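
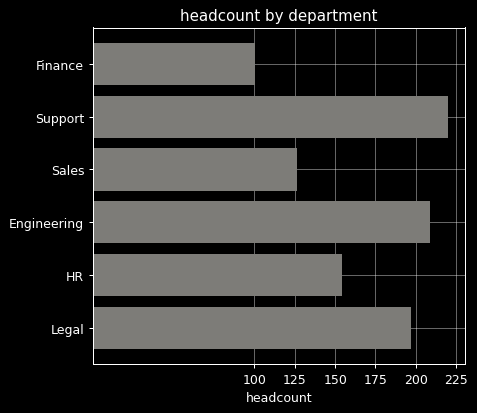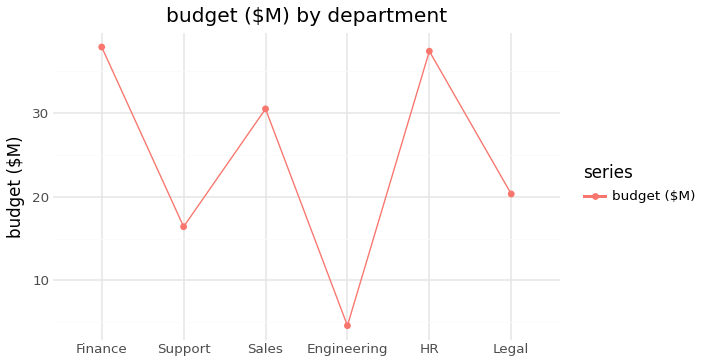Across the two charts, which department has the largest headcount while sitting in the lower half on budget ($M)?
Chart 2 median budget ($M) ≈ 25; below-median departments: Support, Engineering, Legal. Among those, Support has the highest headcount (≈ 225).

Support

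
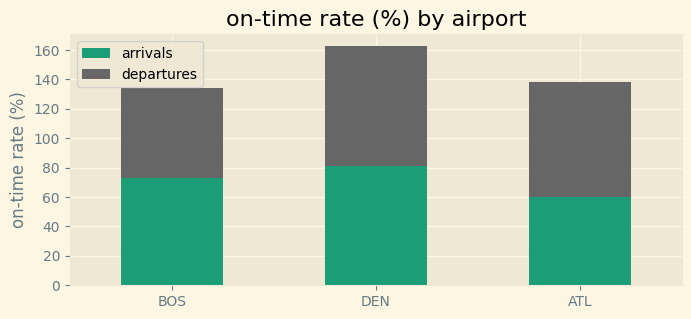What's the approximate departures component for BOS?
≈ 60

departures top ≈ 140, bottom ≈ 80; segment ≈ 60.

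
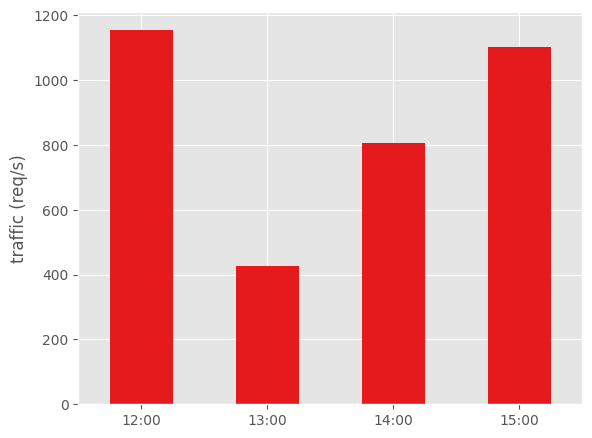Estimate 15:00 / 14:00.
≈ 1.38×

15:00 ≈ 1100, 14:00 ≈ 800; 1100/800 ≈ 1.38.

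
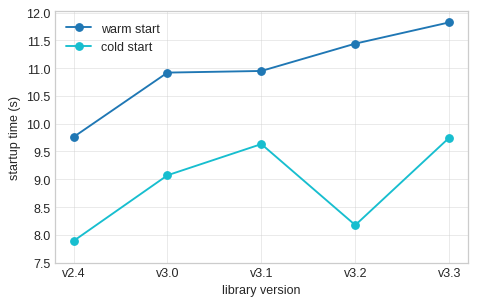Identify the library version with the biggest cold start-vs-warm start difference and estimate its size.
v3.2, ≈ 3.5 s

v3.2: cold start ≈ 8.0, warm start ≈ 11.5 → gap ≈ 3.5. Next-largest (v3.3) is only ≈ 2.5.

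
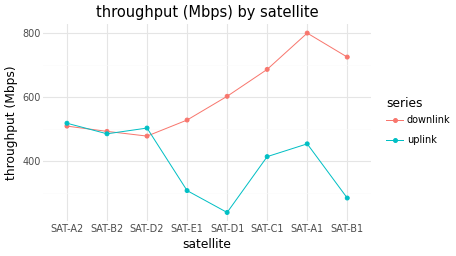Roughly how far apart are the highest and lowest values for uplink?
≈ 250

Max SAT-A2 ≈ 500, min SAT-D1 ≈ 250; range ≈ 250.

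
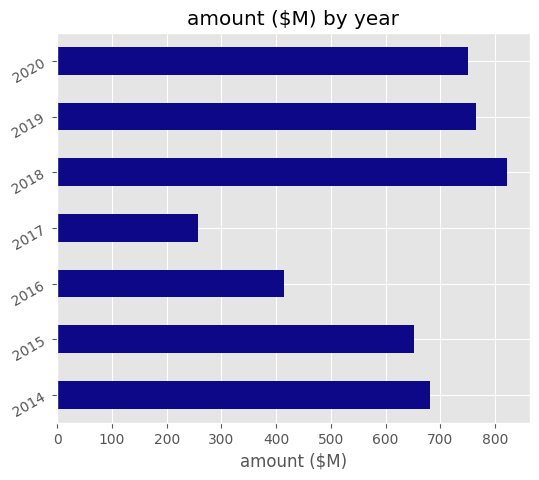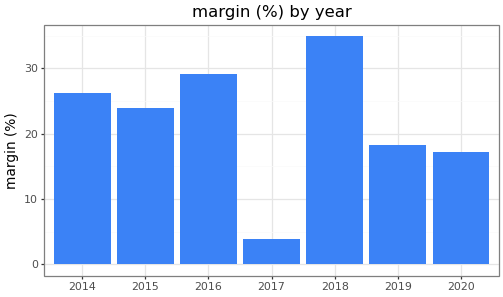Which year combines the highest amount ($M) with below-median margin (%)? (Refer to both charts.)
Chart 2 median margin (%) ≈ 25; below-median years: 2017, 2019, 2020. Among those, 2019 has the highest amount ($M) (≈ 800).

2019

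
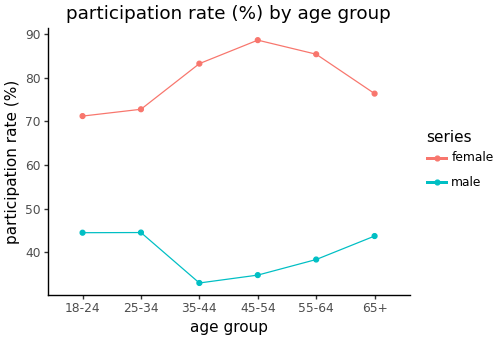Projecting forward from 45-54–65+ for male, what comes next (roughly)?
≈ 50

Last three: 35, 40, 45 → slope ≈ 5/step → next ≈ 50.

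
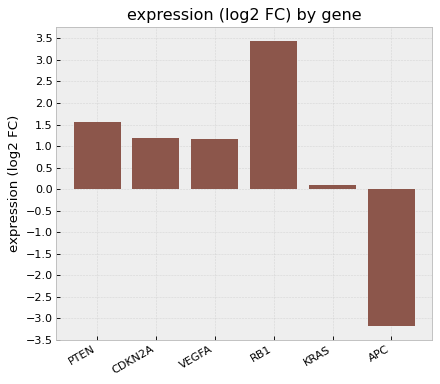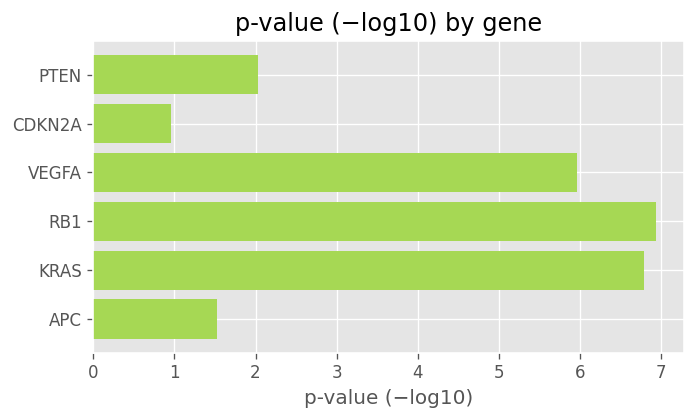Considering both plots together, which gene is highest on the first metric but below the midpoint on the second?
PTEN

Chart 2 median p-value (−log10) ≈ 4; below-median genes: PTEN, CDKN2A, APC. Among those, PTEN has the highest expression (log2 FC) (≈ 1.5).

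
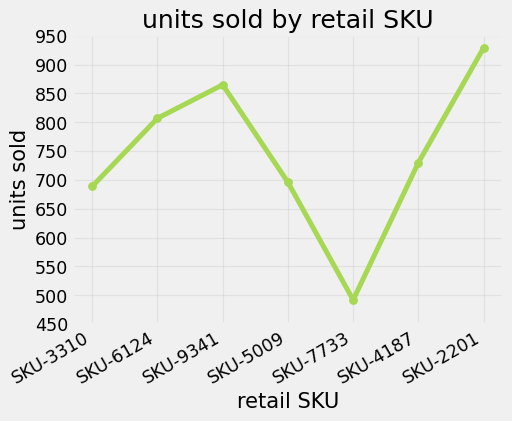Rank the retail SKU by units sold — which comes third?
Top 4: SKU-2201 ≈ 950, SKU-9341 ≈ 850, SKU-6124 ≈ 800, SKU-4187 ≈ 750.

SKU-6124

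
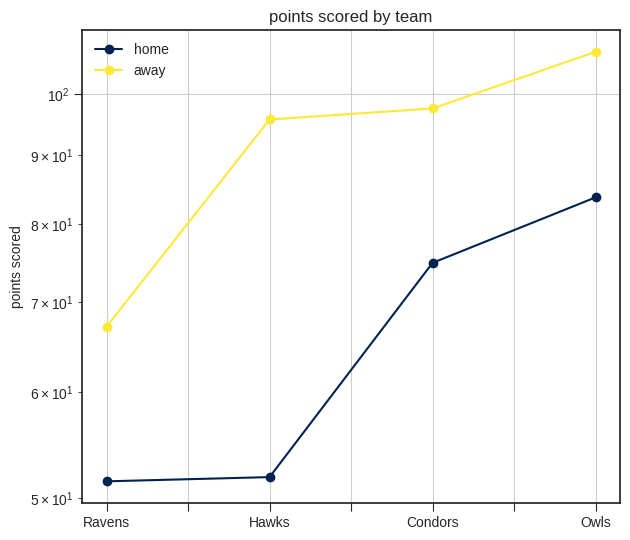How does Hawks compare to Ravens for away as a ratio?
≈ 1.46×

Hawks ≈ 95, Ravens ≈ 65; 95/65 ≈ 1.46.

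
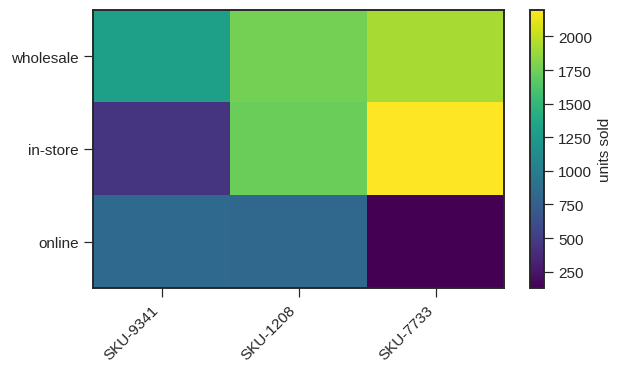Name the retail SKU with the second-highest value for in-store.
SKU-1208

Top 3 for in-store: SKU-7733 ≈ 2200, SKU-1208 ≈ 1800, SKU-9341 ≈ 400.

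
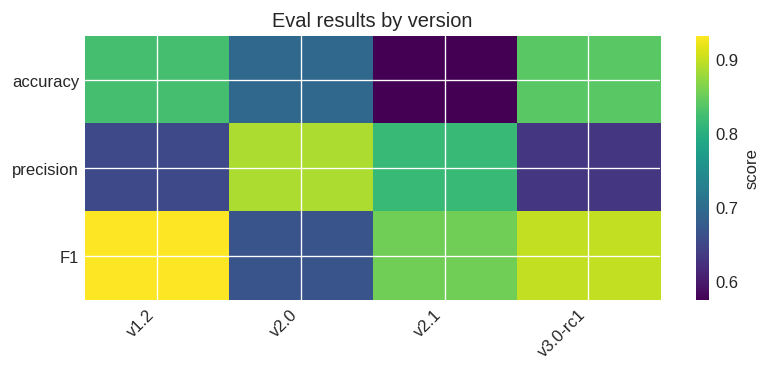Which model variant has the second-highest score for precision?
v2.1

Top 3 for precision: v2.0 ≈ 0.90, v2.1 ≈ 0.80, v1.2 ≈ 0.65.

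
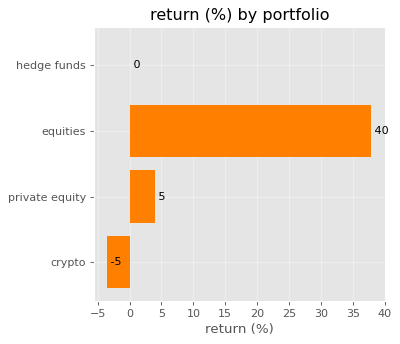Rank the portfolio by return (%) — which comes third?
hedge funds

Top 4: equities ≈ 40, private equity ≈ 5, hedge funds ≈ 0, crypto ≈ -5.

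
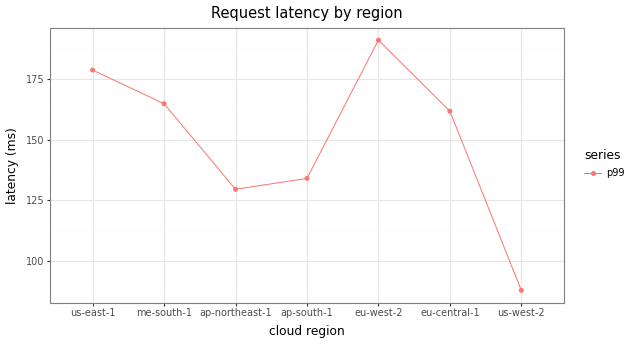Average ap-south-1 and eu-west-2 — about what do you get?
≈ 160

(130 + 190) / 2 ≈ 160.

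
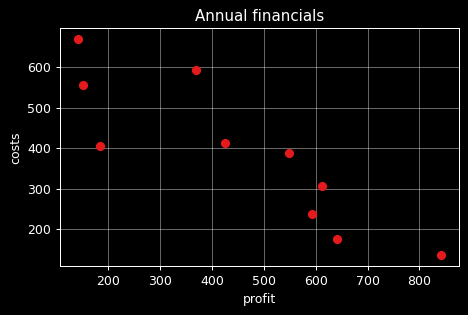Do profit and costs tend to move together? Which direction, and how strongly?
negative, strong

Points are negatively correlated; strong (|r| ≈ 0.9).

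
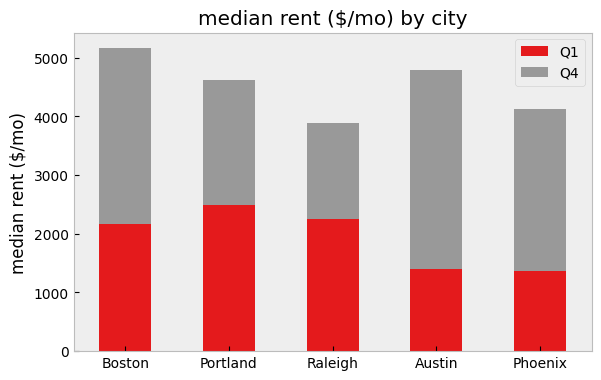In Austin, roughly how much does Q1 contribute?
≈ 1500

Q1 top ≈ 1500, bottom ≈ 0; segment ≈ 1500.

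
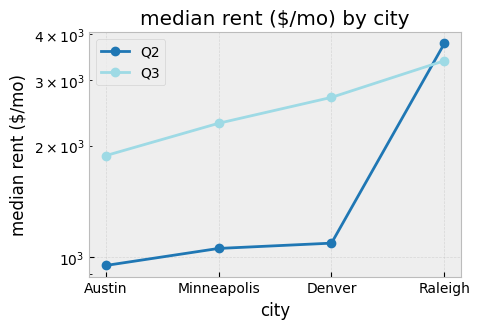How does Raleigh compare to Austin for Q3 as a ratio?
Raleigh ≈ 3500, Austin ≈ 2000; 3500/2000 ≈ 1.75.

≈ 1.75×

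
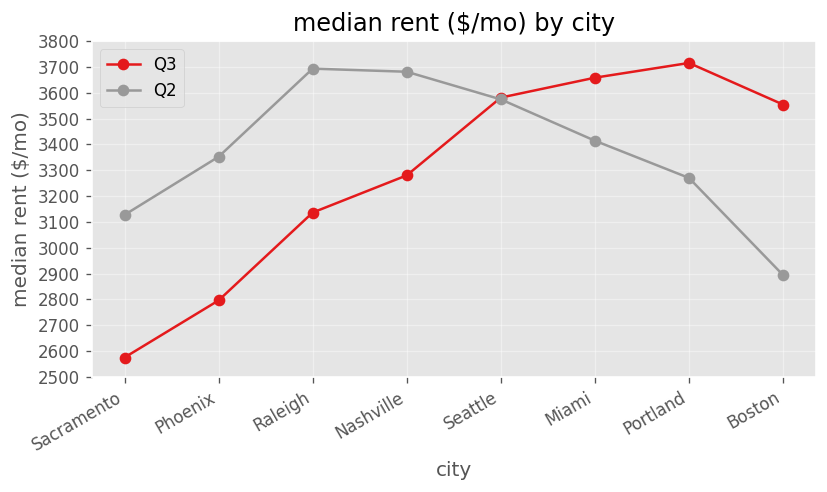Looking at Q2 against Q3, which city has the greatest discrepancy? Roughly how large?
Boston, ≈ 700 $/mo

Boston: Q2 ≈ 2900, Q3 ≈ 3600 → gap ≈ 700. Next-largest (Raleigh) is only ≈ 600.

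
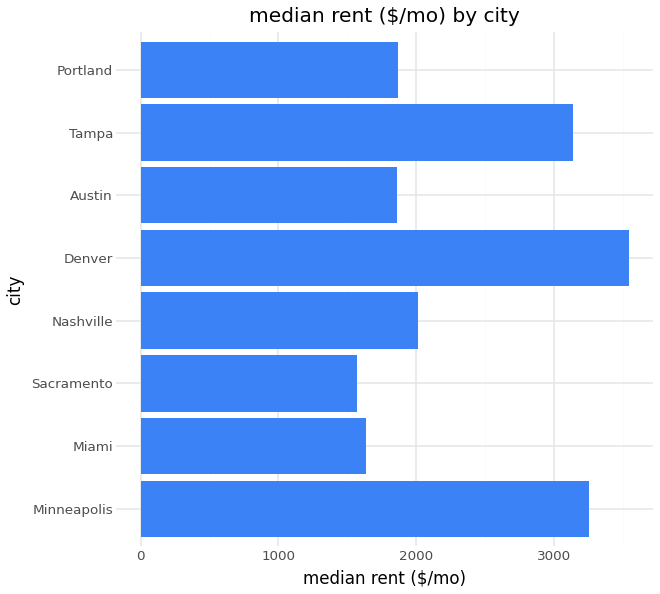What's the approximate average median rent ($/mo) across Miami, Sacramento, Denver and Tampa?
≈ 2375

(1500 + 1500 + 3500 + 3000) / 4 ≈ 2375.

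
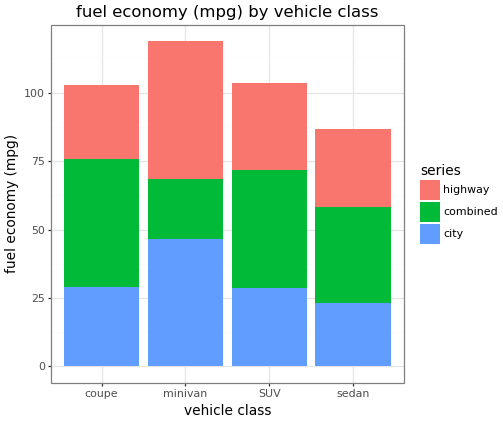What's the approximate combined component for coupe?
≈ 50

combined top ≈ 80, bottom ≈ 30; segment ≈ 50.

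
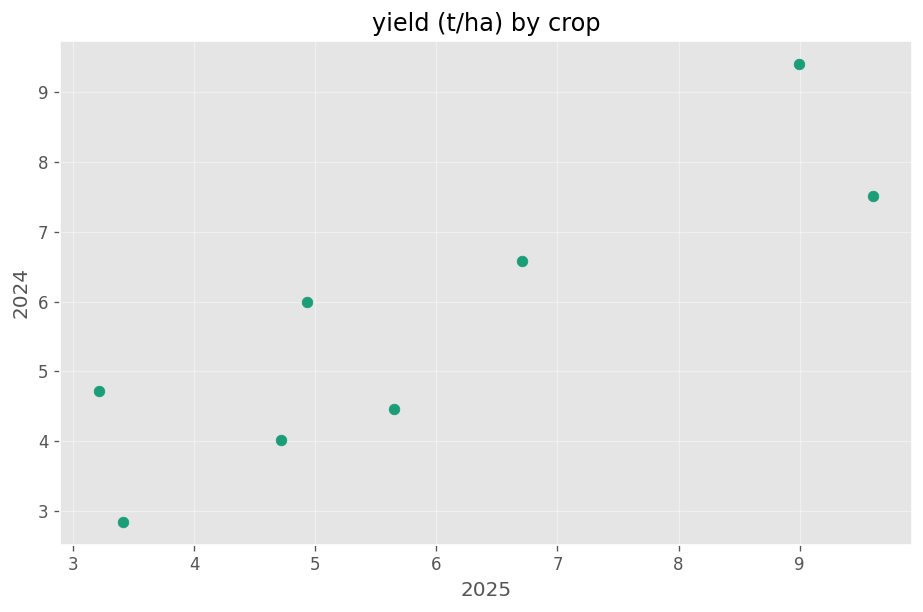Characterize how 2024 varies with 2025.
Points are positively correlated; strong (|r| ≈ 0.9).

positive, strong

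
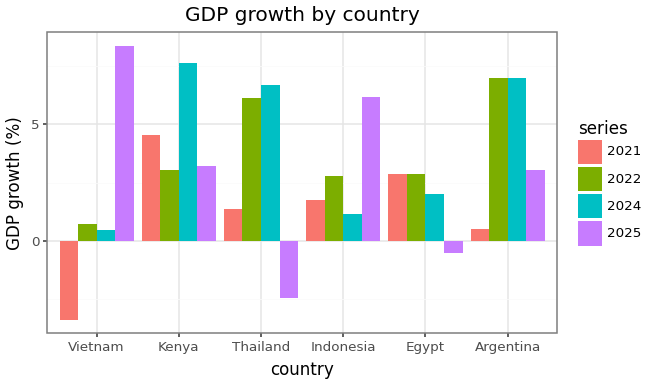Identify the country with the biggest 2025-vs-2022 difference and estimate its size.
Thailand, ≈ 8 %

Thailand: 2025 ≈ -2, 2022 ≈ 6 → gap ≈ 8. Next-largest (Vietnam) is only ≈ 7.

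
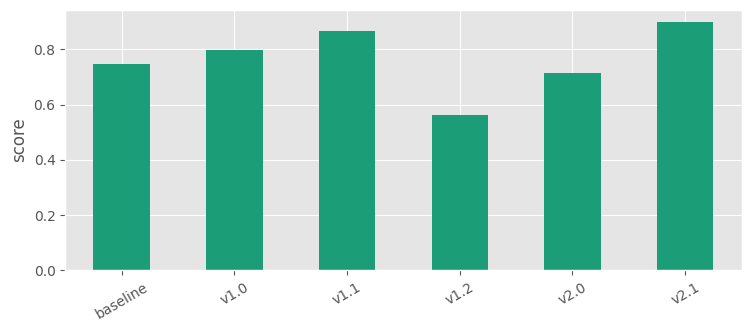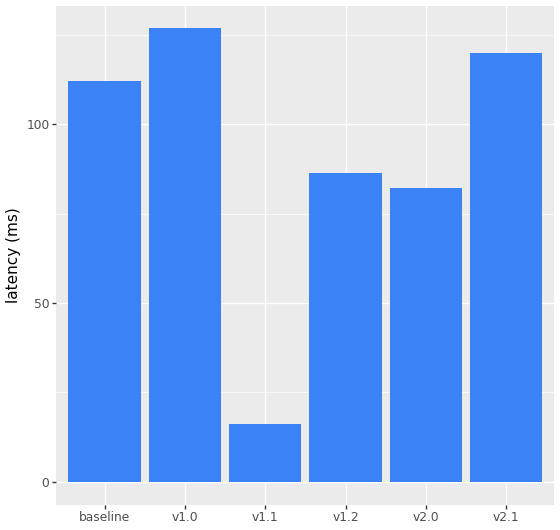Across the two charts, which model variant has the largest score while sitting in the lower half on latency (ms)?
v1.1

Chart 2 median latency (ms) ≈ 100; below-median model variants: v1.1, v1.2, v2.0. Among those, v1.1 has the highest score (≈ 0.9).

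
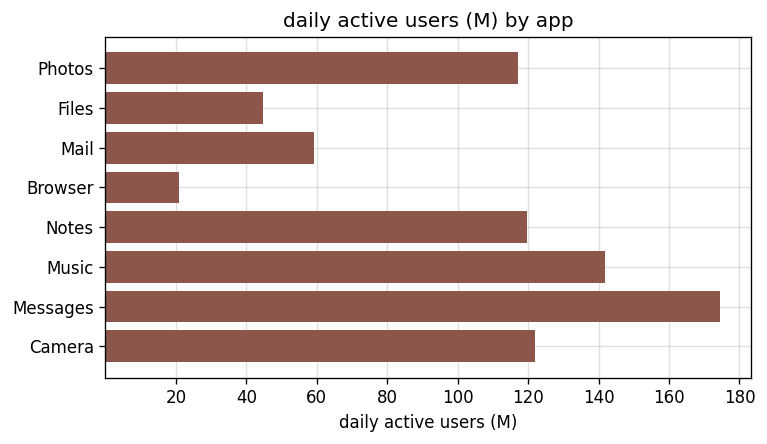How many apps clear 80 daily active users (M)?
5

Above 80: Photos, Notes, Music, Messages, Camera.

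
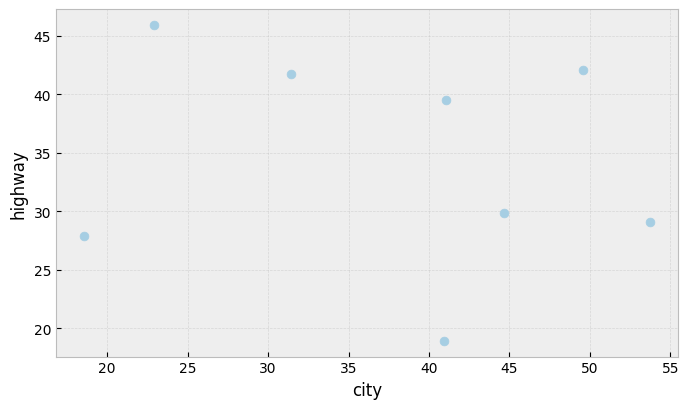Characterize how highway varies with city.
Points are roughly uncorrelated; weak (|r| ≈ 0.2).

no clear correlation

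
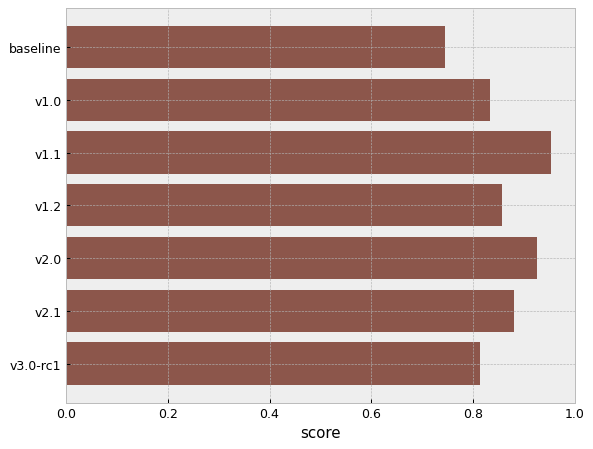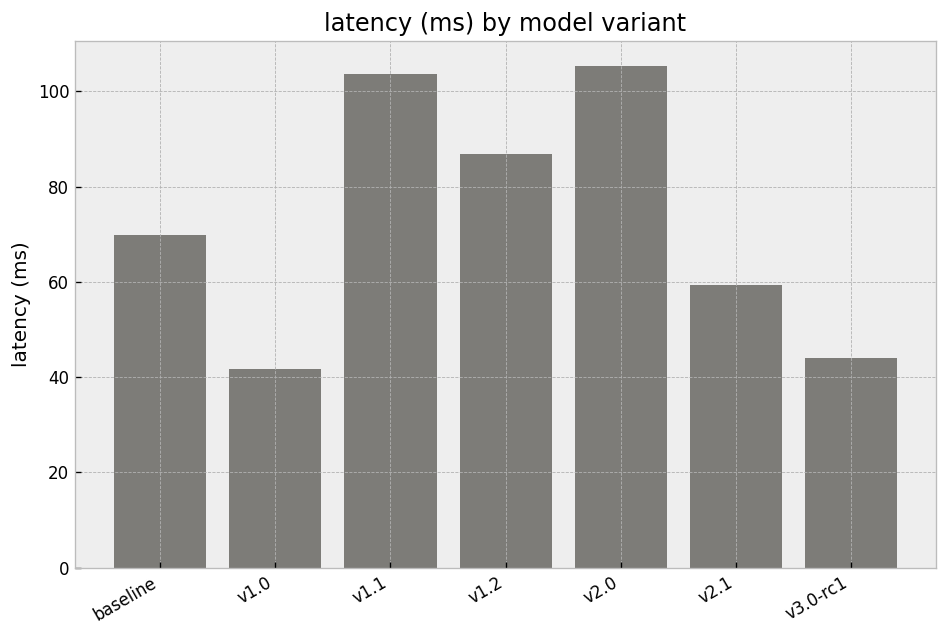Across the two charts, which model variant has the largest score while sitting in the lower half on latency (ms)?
Chart 2 median latency (ms) ≈ 70; below-median model variants: v1.0, v2.1, v3.0-rc1. Among those, v2.1 has the highest score (≈ 0.9).

v2.1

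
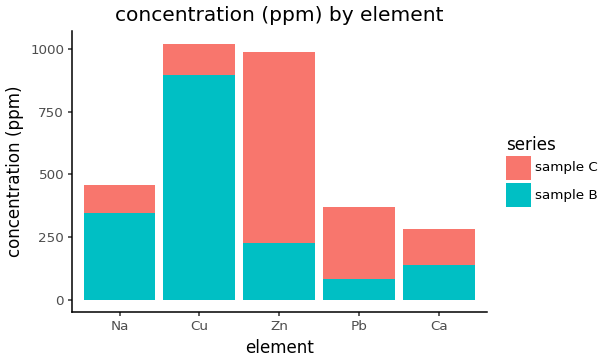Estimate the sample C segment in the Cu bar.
≈ 100

sample C top ≈ 1000, bottom ≈ 900; segment ≈ 100.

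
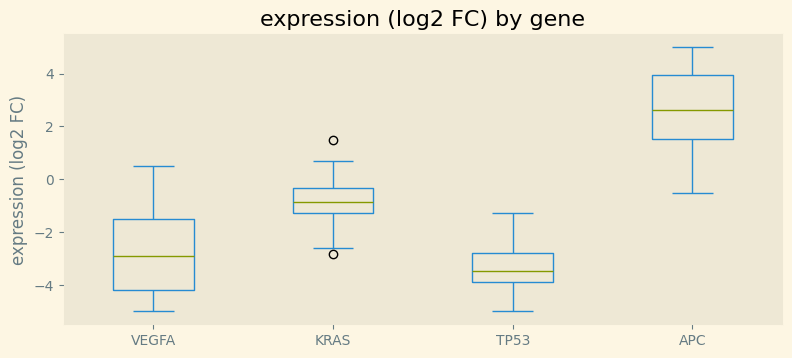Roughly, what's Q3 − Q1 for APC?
≈ 2

Q3 ≈ 4, Q1 ≈ 2; IQR ≈ 2.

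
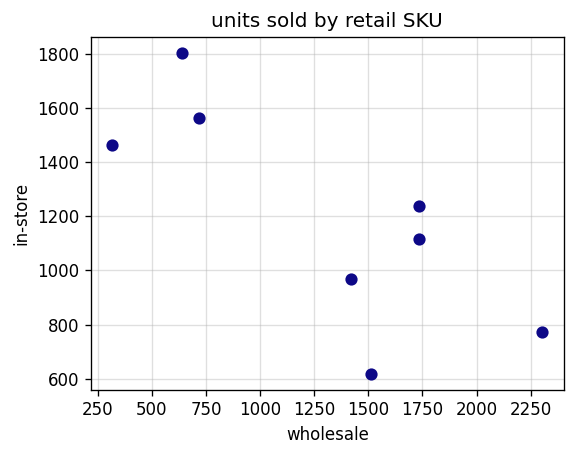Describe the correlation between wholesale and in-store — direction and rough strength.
negative, strong

Points are negatively correlated; strong (|r| ≈ 0.8).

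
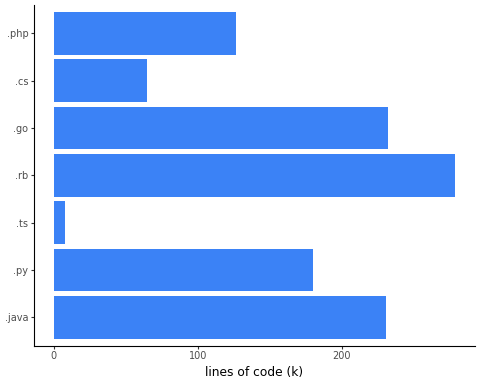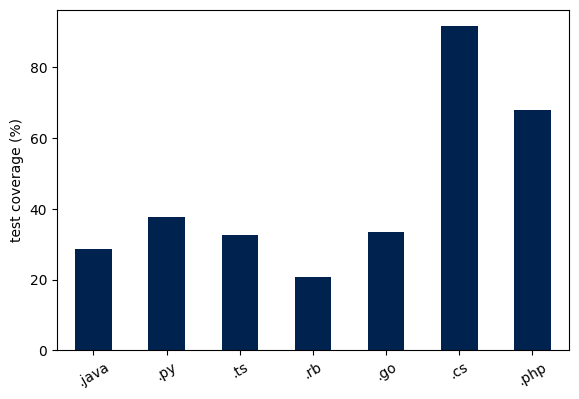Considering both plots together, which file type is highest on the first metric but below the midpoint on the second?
.rb

Chart 2 median test coverage (%) ≈ 30; below-median file types: .java, .ts, .rb. Among those, .rb has the highest lines of code (k) (≈ 300).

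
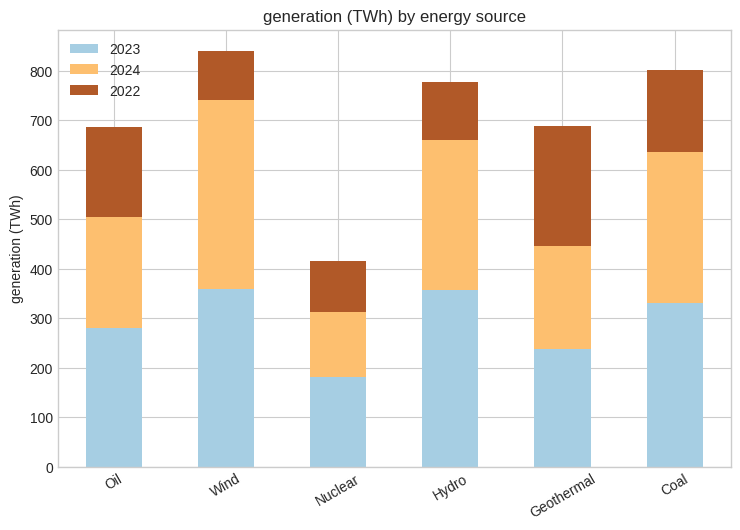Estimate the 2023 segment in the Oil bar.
2023 top ≈ 300, bottom ≈ 0; segment ≈ 300.

≈ 300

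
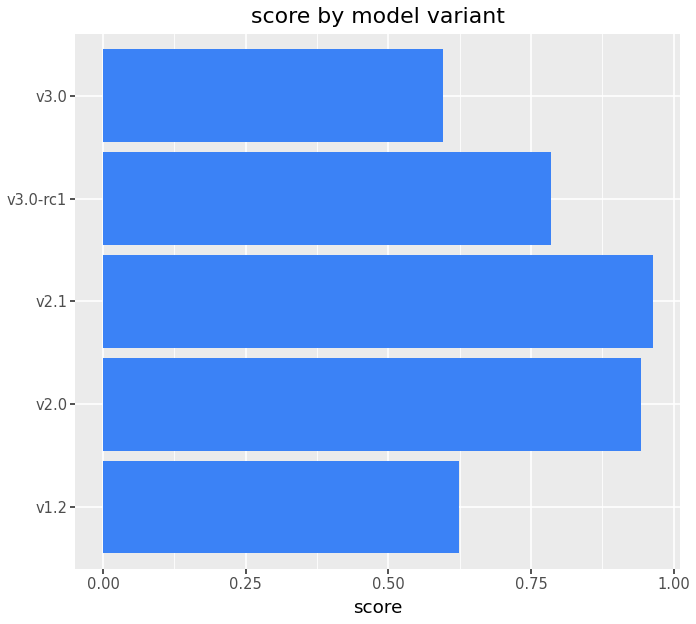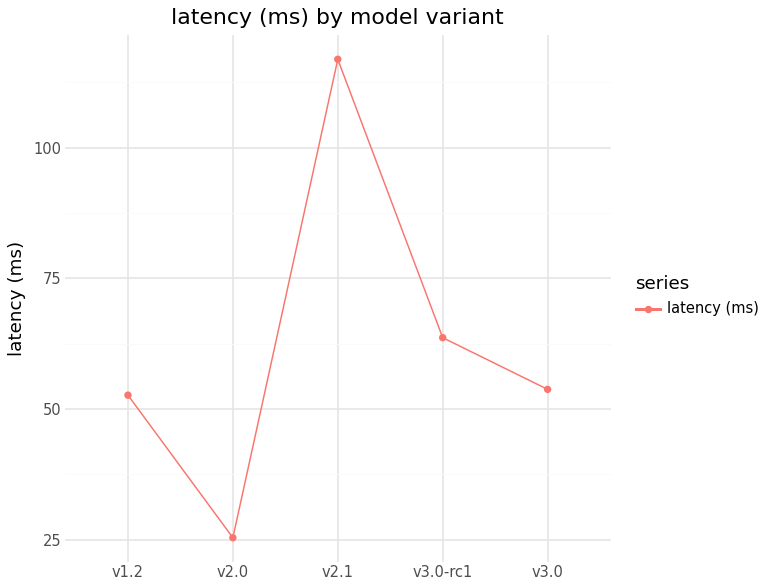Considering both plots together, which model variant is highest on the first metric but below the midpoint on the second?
Chart 2 median latency (ms) ≈ 60; below-median model variants: v1.2, v2.0. Among those, v2.0 has the highest score (≈ 0.9).

v2.0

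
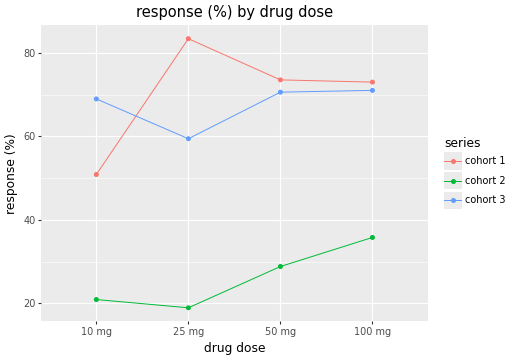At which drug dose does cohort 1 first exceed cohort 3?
25 mg

10 mg: cohort 1 ≈ 50 vs cohort 3 ≈ 70 (not yet); 25 mg: cohort 1 ≈ 80 vs cohort 3 ≈ 60 (first crossover).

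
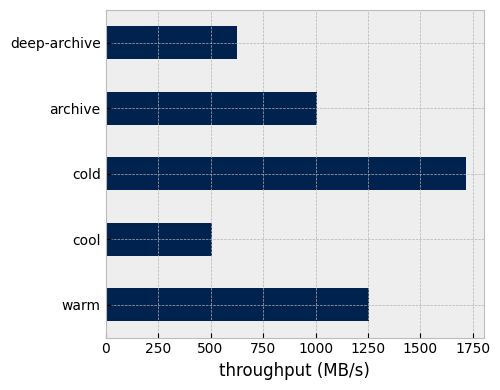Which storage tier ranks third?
Top 4: cold ≈ 1800, warm ≈ 1200, archive ≈ 1000, deep-archive ≈ 600.

archive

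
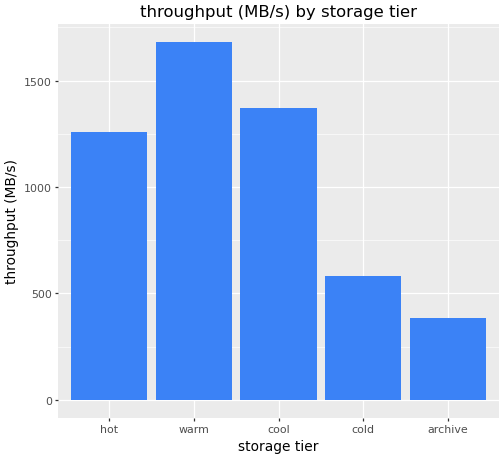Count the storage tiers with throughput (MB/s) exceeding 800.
Above 800: hot, warm, cool.

3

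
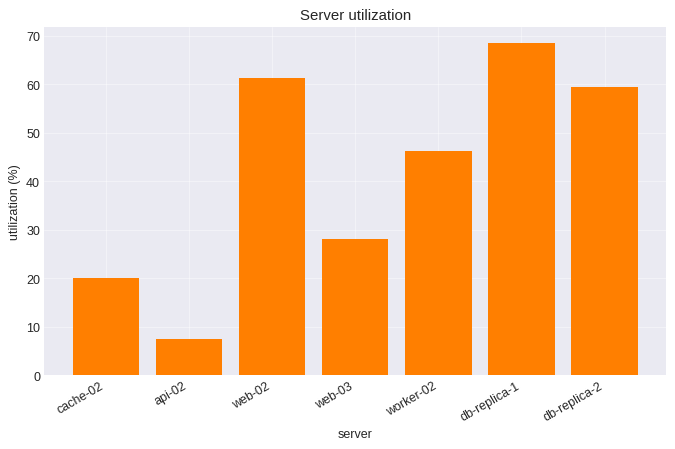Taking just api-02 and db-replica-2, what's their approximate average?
≈ 35

(10 + 60) / 2 ≈ 35.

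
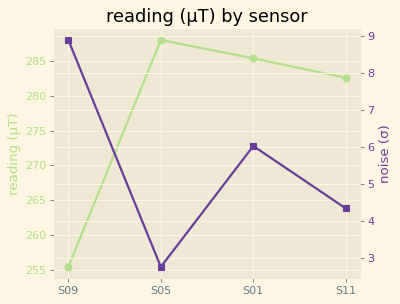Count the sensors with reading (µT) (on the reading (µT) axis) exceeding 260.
Above 260: S05, S01, S11.

3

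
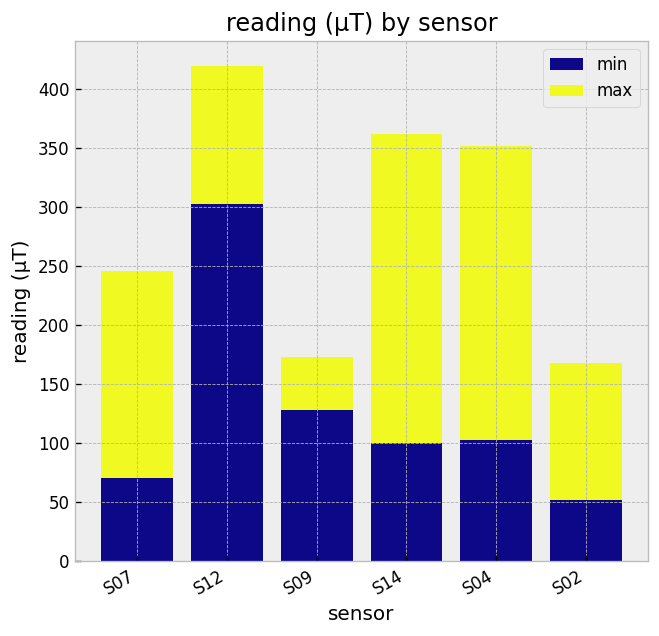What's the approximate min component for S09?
min top ≈ 150, bottom ≈ 0; segment ≈ 150.

≈ 150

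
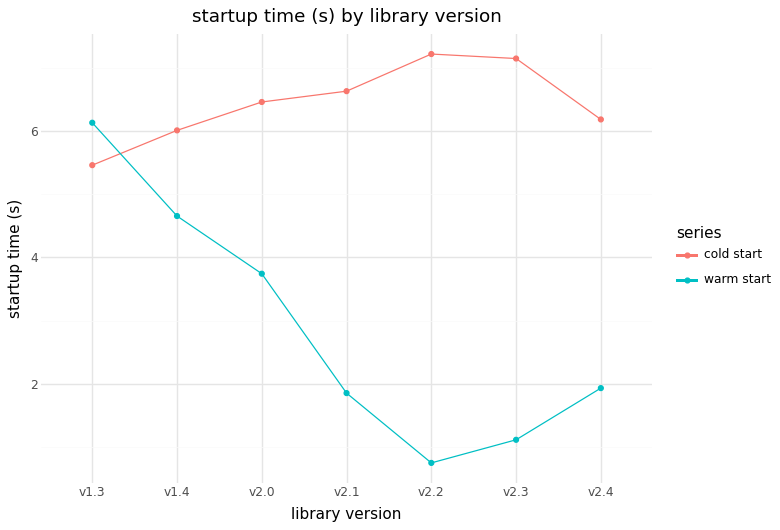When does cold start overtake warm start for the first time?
v1.4

v1.3: cold start ≈ 5 vs warm start ≈ 6 (not yet); v1.4: cold start ≈ 6 vs warm start ≈ 5 (first crossover).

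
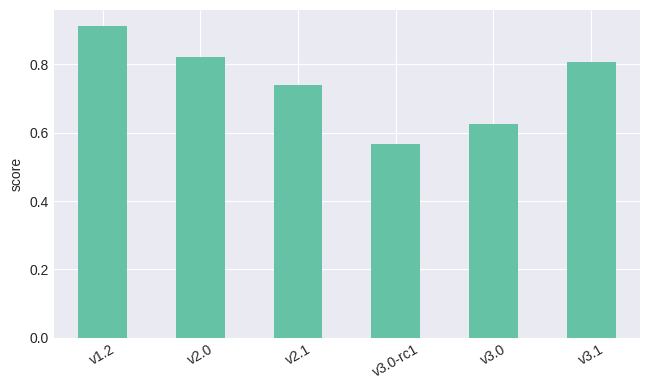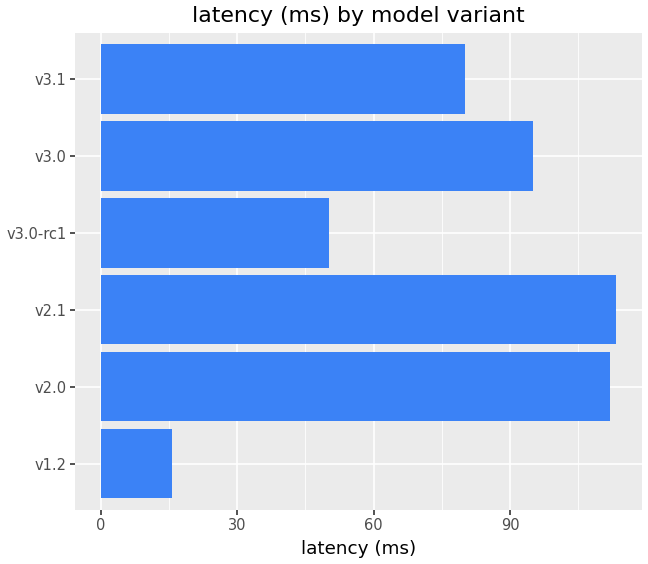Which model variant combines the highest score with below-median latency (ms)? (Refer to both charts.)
Chart 2 median latency (ms) ≈ 80; below-median model variants: v1.2, v3.0-rc1, v3.1. Among those, v1.2 has the highest score (≈ 0.9).

v1.2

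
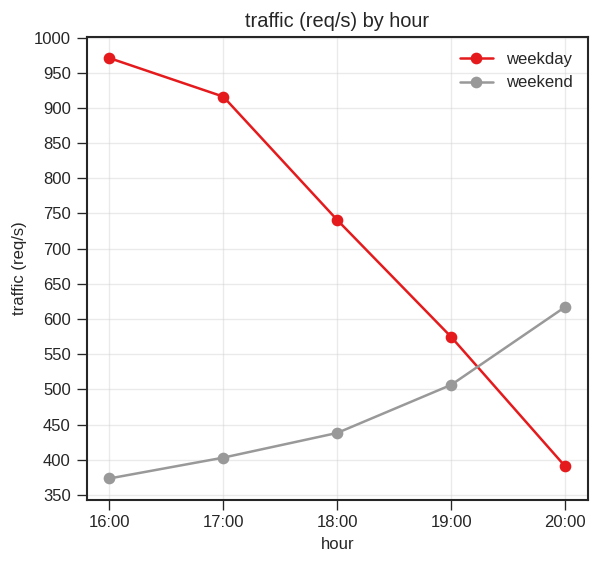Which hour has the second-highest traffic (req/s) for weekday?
Top 3 for weekday: 16:00 ≈ 950, 17:00 ≈ 900, 18:00 ≈ 750.

17:00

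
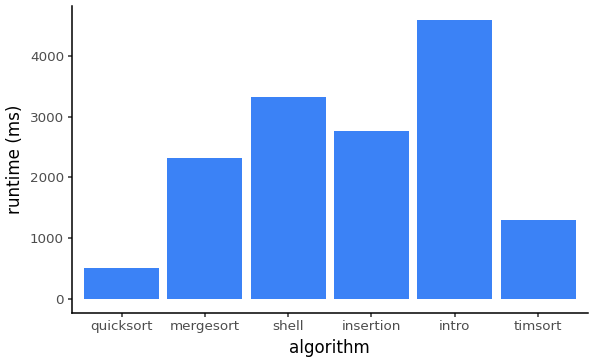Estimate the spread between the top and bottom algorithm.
≈ 4000

Max intro ≈ 4500, min quicksort ≈ 500; range ≈ 4000.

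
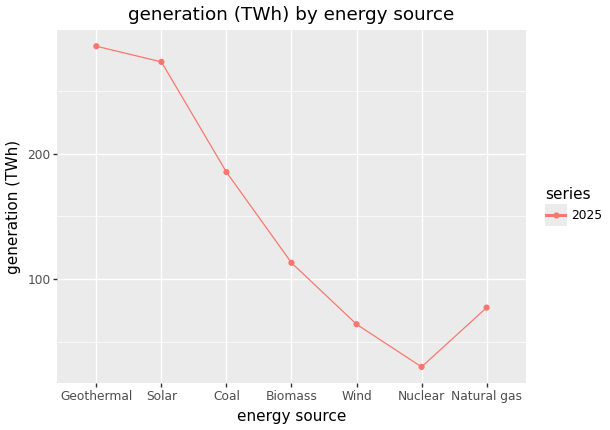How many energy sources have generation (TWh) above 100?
Above 100: Geothermal, Solar, Coal, Biomass.

4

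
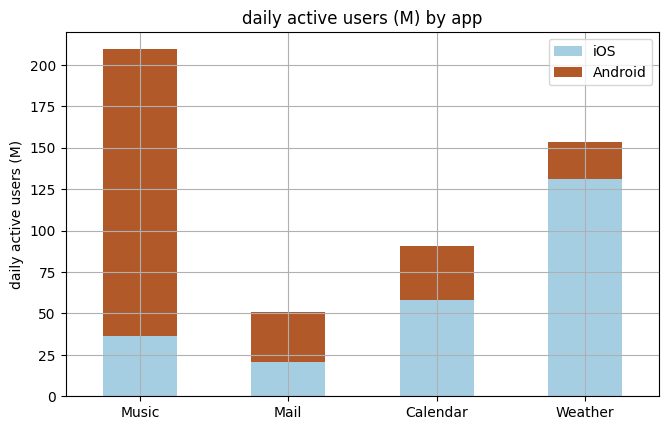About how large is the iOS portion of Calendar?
iOS top ≈ 60, bottom ≈ 0; segment ≈ 60.

≈ 60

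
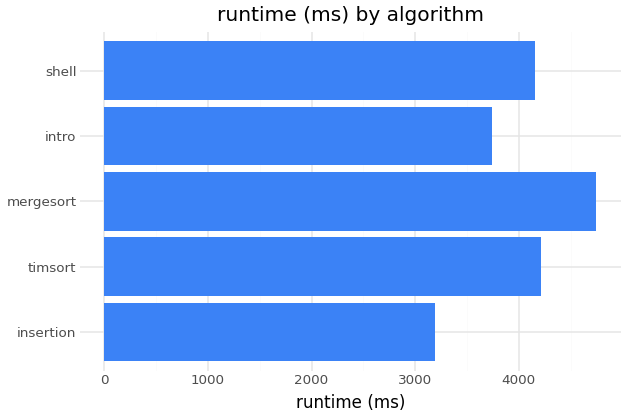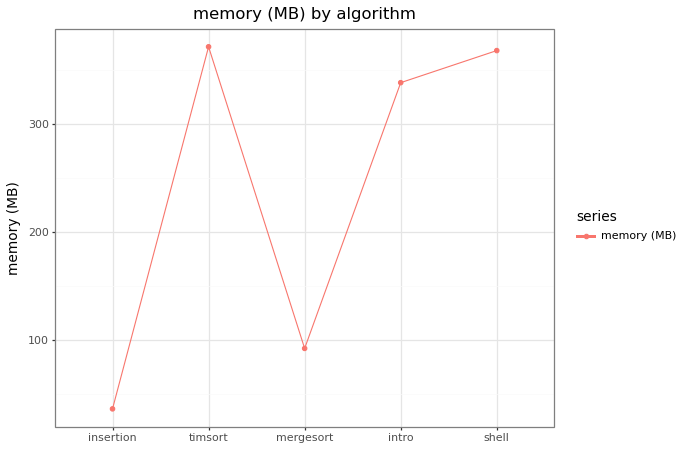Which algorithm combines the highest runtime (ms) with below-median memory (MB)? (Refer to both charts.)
mergesort

Chart 2 median memory (MB) ≈ 350; below-median algorithms: insertion, mergesort. Among those, mergesort has the highest runtime (ms) (≈ 4500).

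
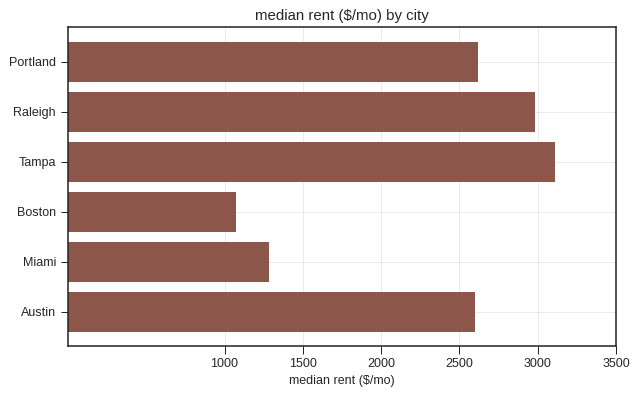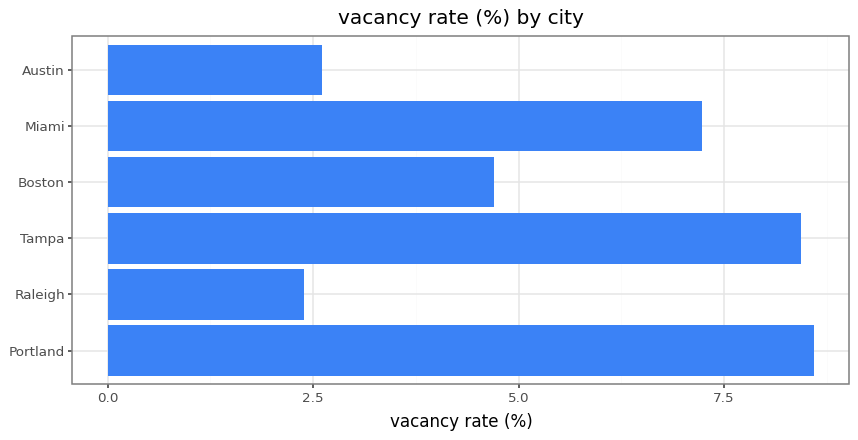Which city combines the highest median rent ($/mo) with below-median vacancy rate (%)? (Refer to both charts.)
Raleigh

Chart 2 median vacancy rate (%) ≈ 6; below-median cities: Raleigh, Boston, Austin. Among those, Raleigh has the highest median rent ($/mo) (≈ 3000).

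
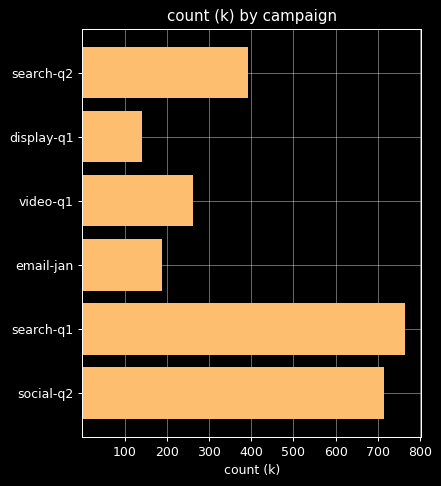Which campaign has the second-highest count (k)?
social-q2

Top 3: search-q1 ≈ 800, social-q2 ≈ 700, search-q2 ≈ 400.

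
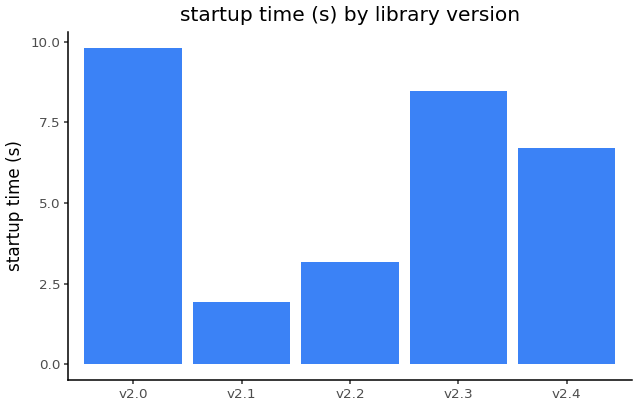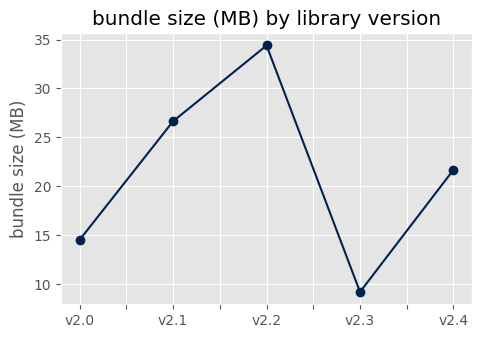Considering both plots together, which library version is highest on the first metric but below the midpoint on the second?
v2.0

Chart 2 median bundle size (MB) ≈ 20; below-median library versions: v2.0, v2.3. Among those, v2.0 has the highest startup time (s) (≈ 10).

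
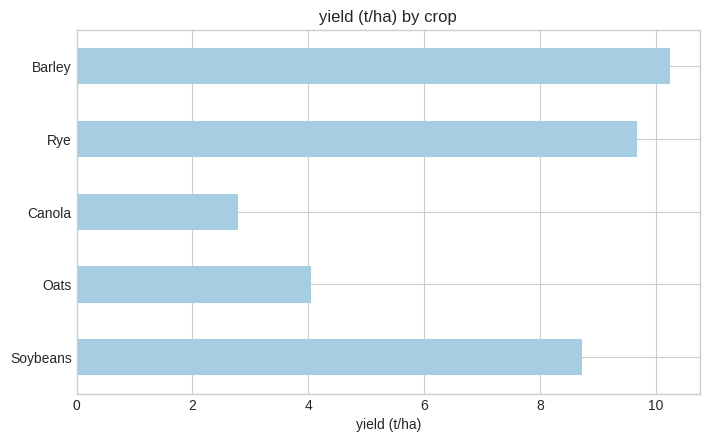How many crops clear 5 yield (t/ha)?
Above 5: Soybeans, Rye, Barley.

3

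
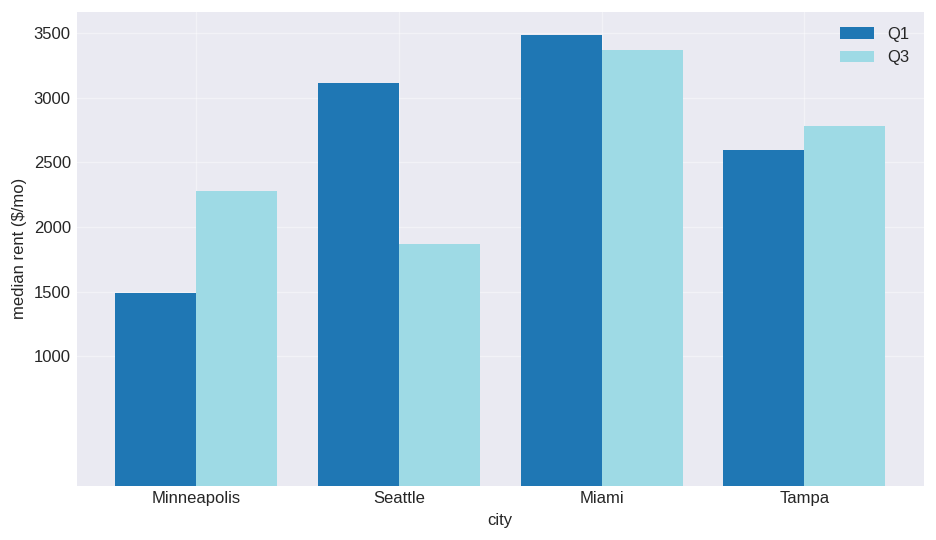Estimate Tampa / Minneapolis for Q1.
Tampa ≈ 2500, Minneapolis ≈ 1500; 2500/1500 ≈ 1.67.

≈ 1.67×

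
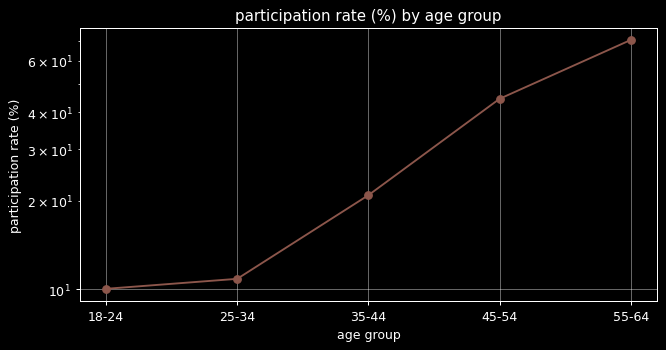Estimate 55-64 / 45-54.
≈ 1.75×

55-64 ≈ 70, 45-54 ≈ 40; 70/40 ≈ 1.75.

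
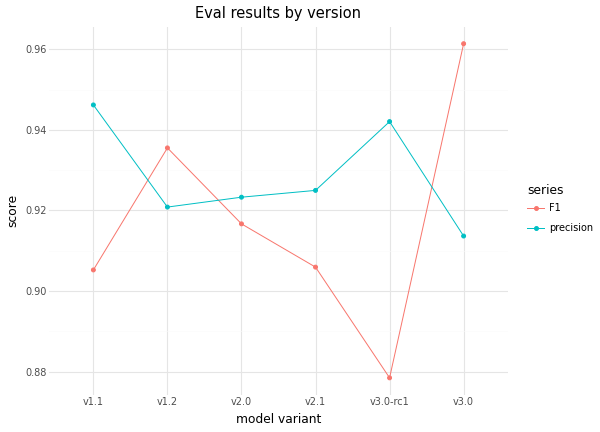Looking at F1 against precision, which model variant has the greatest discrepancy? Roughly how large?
v3.0-rc1: F1 ≈ 0.88, precision ≈ 0.94 → gap ≈ 0.06. Next-largest (v3.0) is only ≈ 0.05.

v3.0-rc1, ≈ 0.06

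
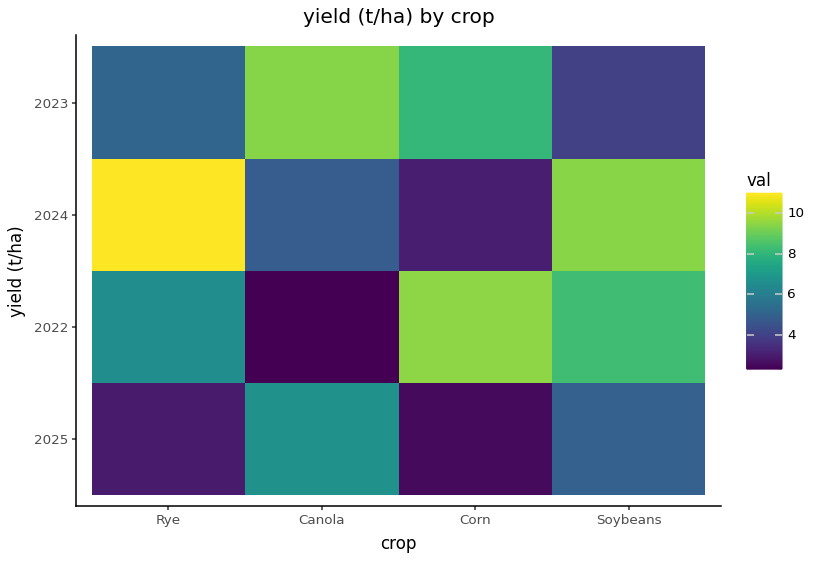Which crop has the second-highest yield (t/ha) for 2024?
Top 3 for 2024: Rye ≈ 11, Soybeans ≈ 9, Canola ≈ 5.

Soybeans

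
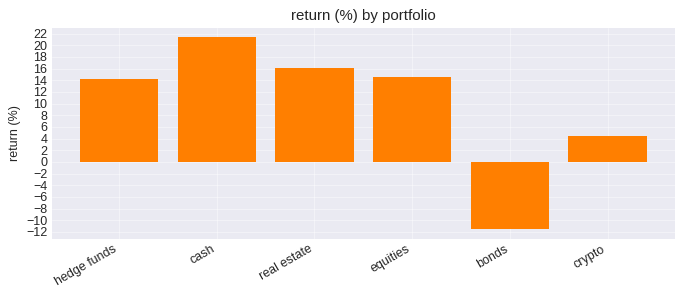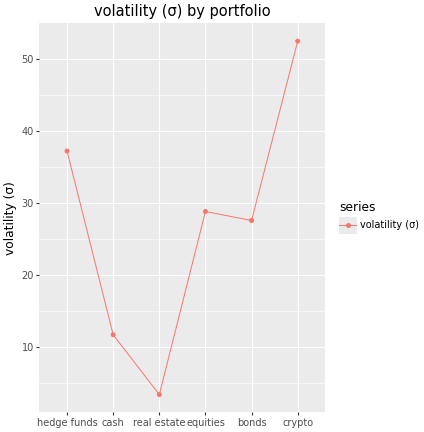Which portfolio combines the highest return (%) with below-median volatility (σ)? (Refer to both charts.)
Chart 2 median volatility (σ) ≈ 30; below-median portfolios: cash, real estate, bonds. Among those, cash has the highest return (%) (≈ 22).

cash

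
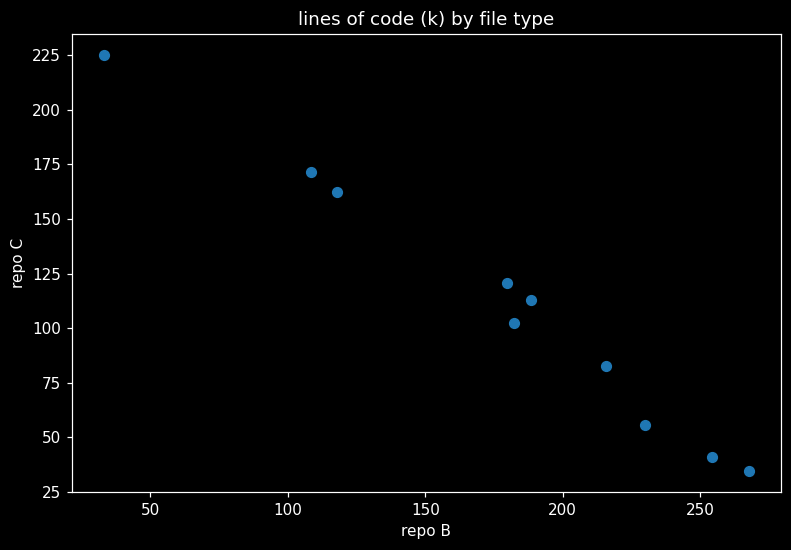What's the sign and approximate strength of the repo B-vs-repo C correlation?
Points are negatively correlated; strong (|r| ≈ 1.0).

negative, strong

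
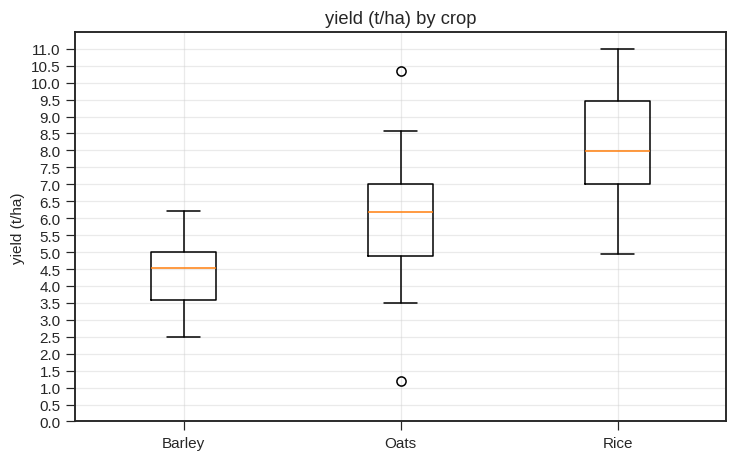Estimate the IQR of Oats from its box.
≈ 2.0

Q3 ≈ 7.0, Q1 ≈ 5.0; IQR ≈ 2.0.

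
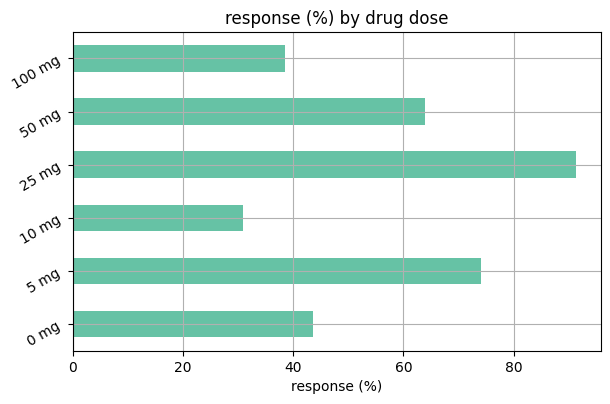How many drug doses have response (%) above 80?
1

Above 80: 25 mg.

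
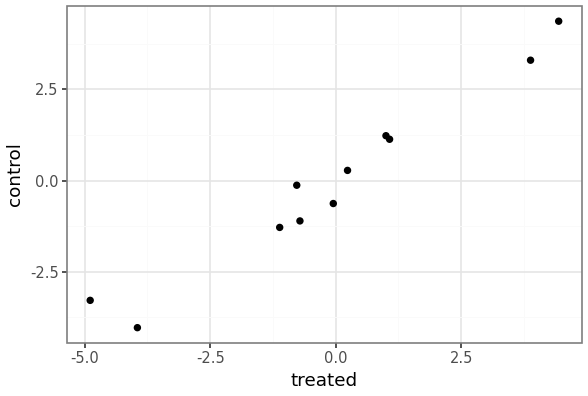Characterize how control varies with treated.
Points are positively correlated; strong (|r| ≈ 1.0).

positive, strong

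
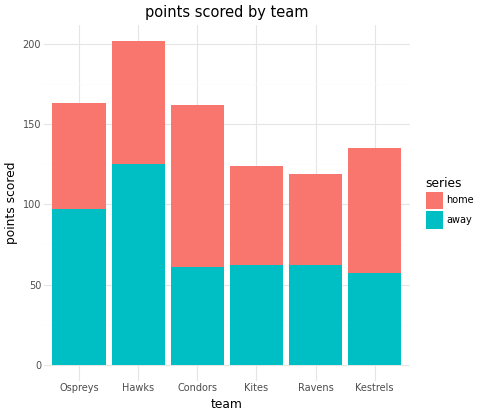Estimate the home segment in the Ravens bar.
home top ≈ 120, bottom ≈ 60; segment ≈ 60.

≈ 60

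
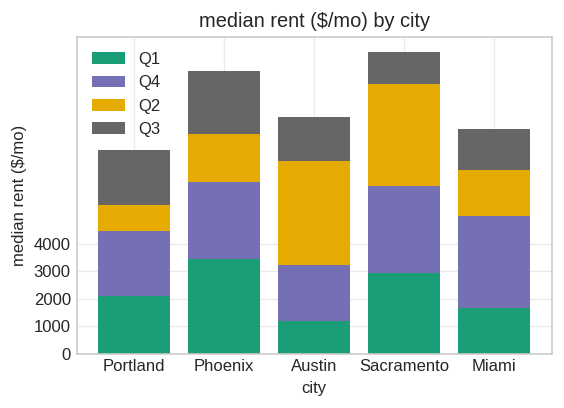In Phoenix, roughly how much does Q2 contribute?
Q2 top ≈ 8000, bottom ≈ 6000; segment ≈ 2000.

≈ 2000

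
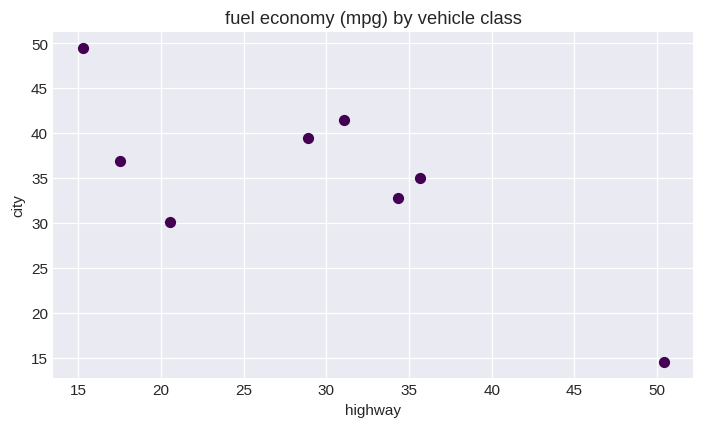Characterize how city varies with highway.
Points are negatively correlated; strong (|r| ≈ 0.8).

negative, strong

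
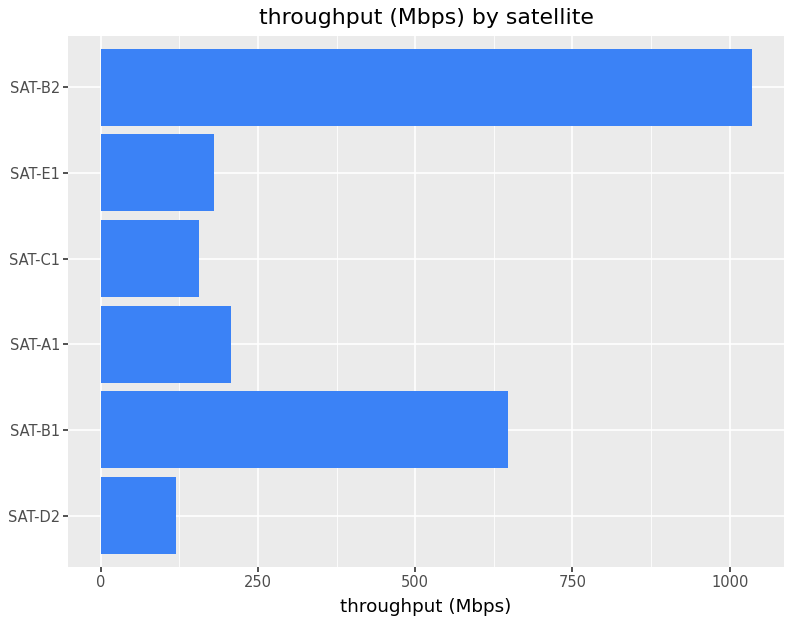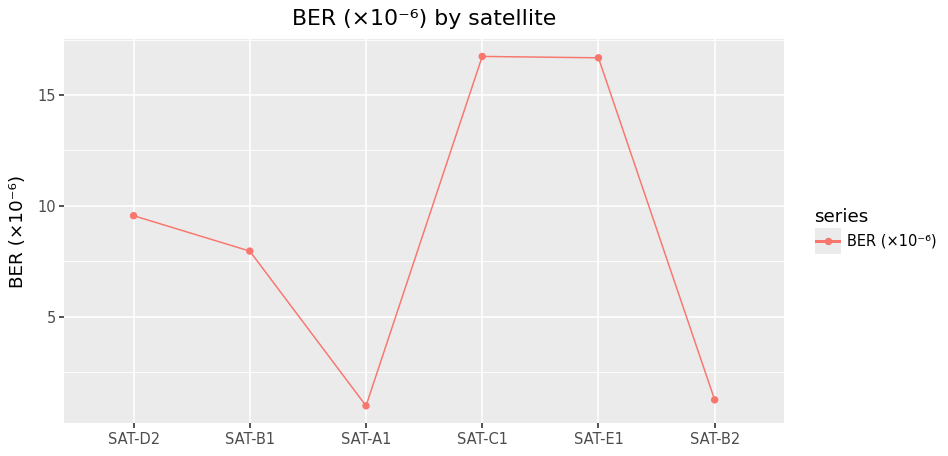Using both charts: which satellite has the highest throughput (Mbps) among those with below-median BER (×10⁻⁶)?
SAT-B2

Chart 2 median BER (×10⁻⁶) ≈ 8; below-median satellites: SAT-B1, SAT-A1, SAT-B2. Among those, SAT-B2 has the highest throughput (Mbps) (≈ 1000).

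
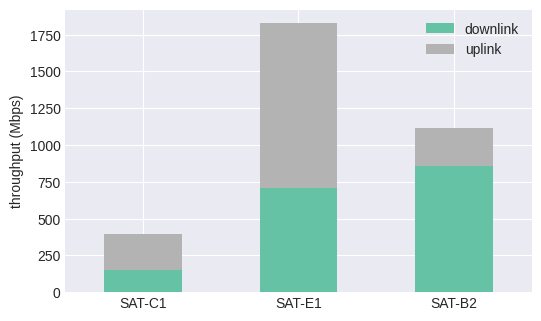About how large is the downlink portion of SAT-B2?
≈ 800

downlink top ≈ 800, bottom ≈ 0; segment ≈ 800.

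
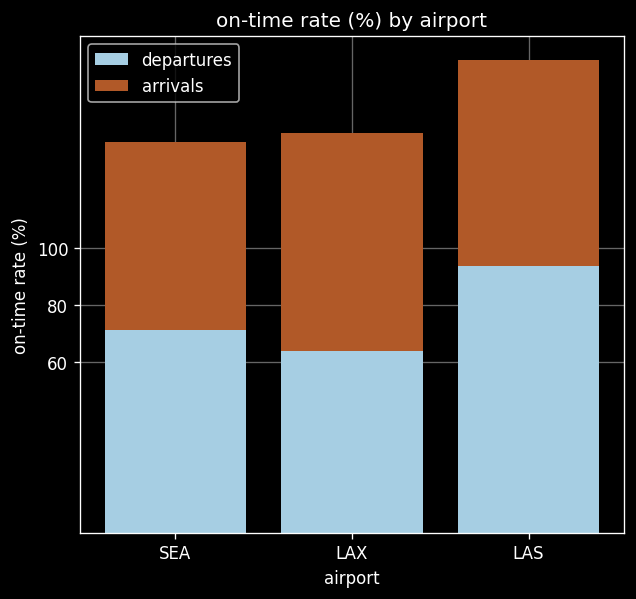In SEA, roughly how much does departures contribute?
departures top ≈ 80, bottom ≈ 0; segment ≈ 80.

≈ 80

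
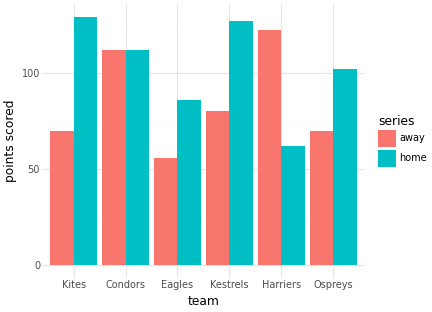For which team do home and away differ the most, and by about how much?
Harriers, ≈ 60

Harriers: home ≈ 60, away ≈ 120 → gap ≈ 60. Next-largest (Kites) is only ≈ 40.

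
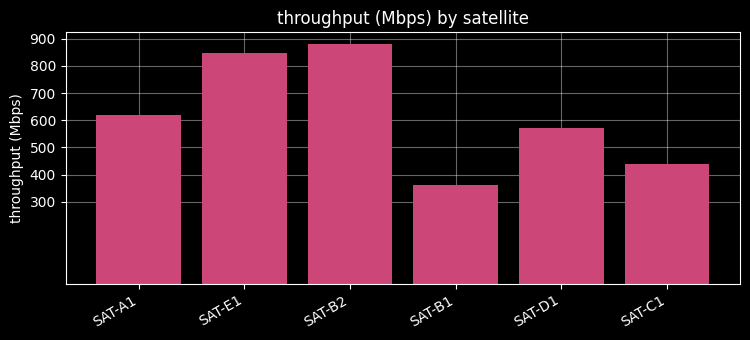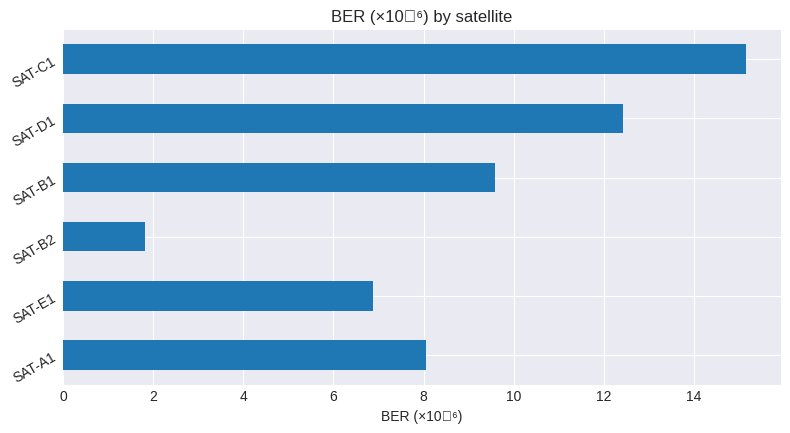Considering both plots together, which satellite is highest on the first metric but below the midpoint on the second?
SAT-B2

Chart 2 median BER (×10⁻⁶) ≈ 8; below-median satellites: SAT-A1, SAT-E1, SAT-B2. Among those, SAT-B2 has the highest throughput (Mbps) (≈ 900).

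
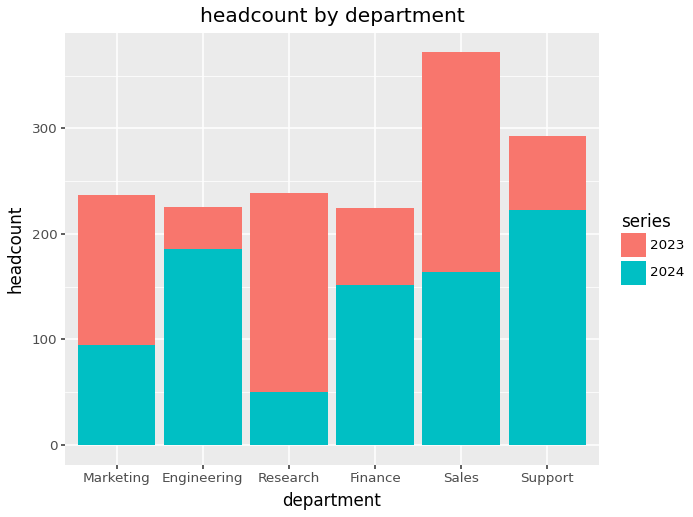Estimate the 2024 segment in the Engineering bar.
2024 top ≈ 200, bottom ≈ 0; segment ≈ 200.

≈ 200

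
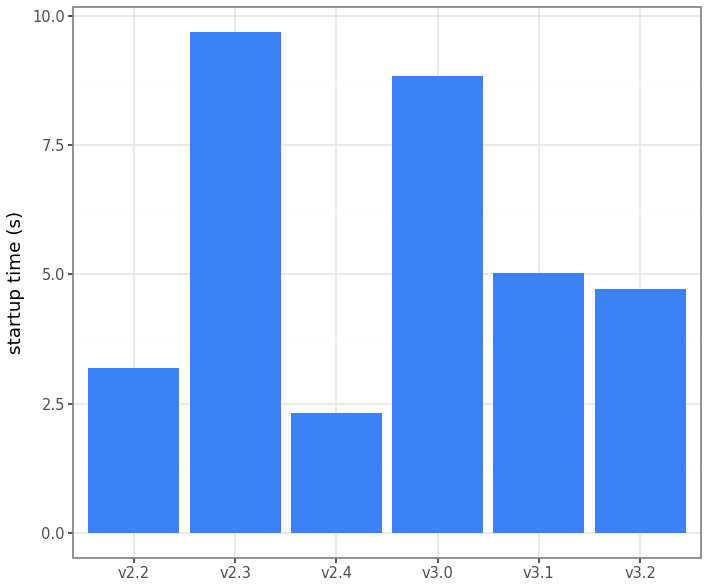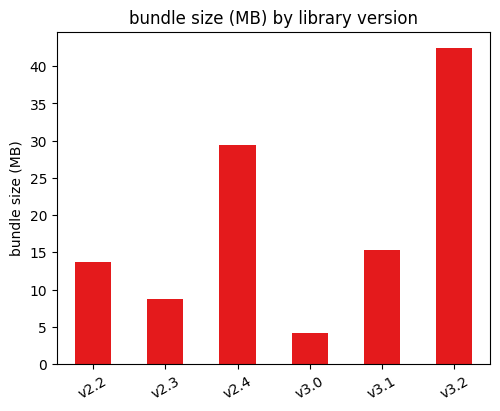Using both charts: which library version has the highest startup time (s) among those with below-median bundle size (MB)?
v2.3

Chart 2 median bundle size (MB) ≈ 15; below-median library versions: v2.2, v2.3, v3.0. Among those, v2.3 has the highest startup time (s) (≈ 10).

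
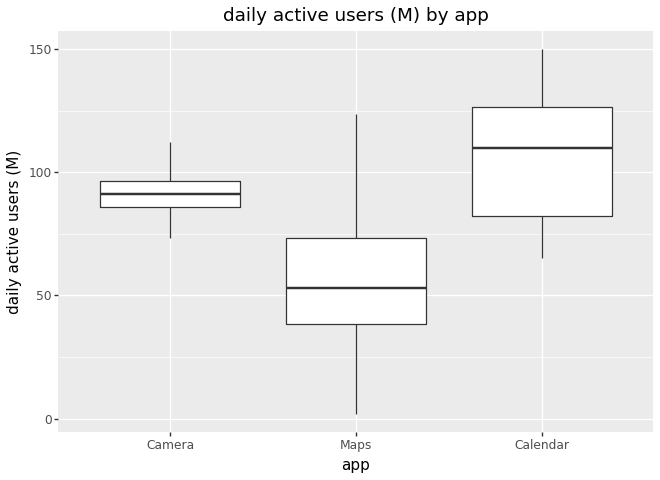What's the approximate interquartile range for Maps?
≈ 35

Q3 ≈ 75, Q1 ≈ 40; IQR ≈ 35.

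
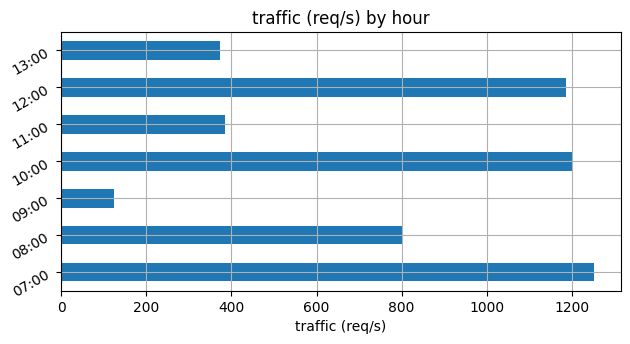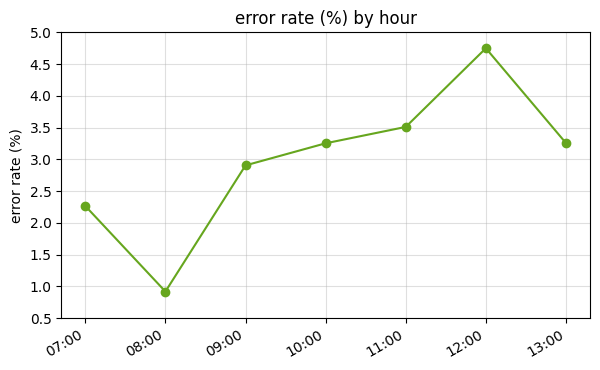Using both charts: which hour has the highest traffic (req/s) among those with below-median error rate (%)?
07:00

Chart 2 median error rate (%) ≈ 3.5; below-median hours: 07:00, 08:00, 09:00. Among those, 07:00 has the highest traffic (req/s) (≈ 1200).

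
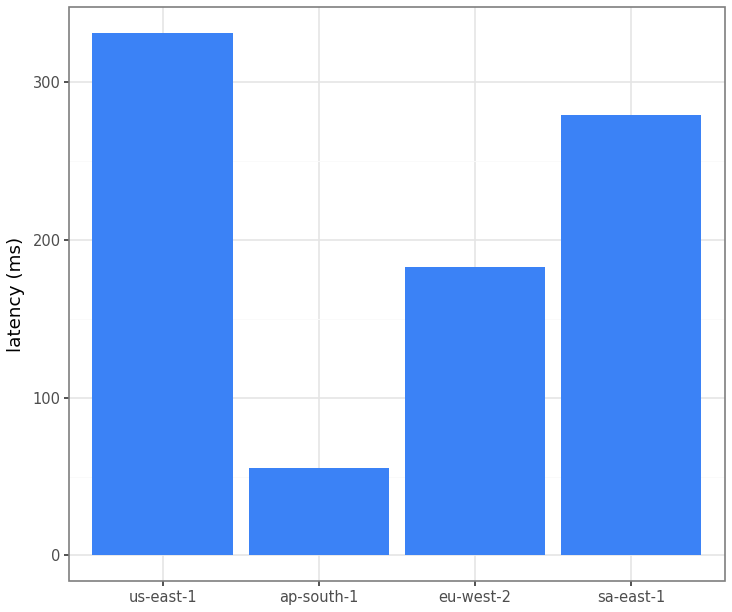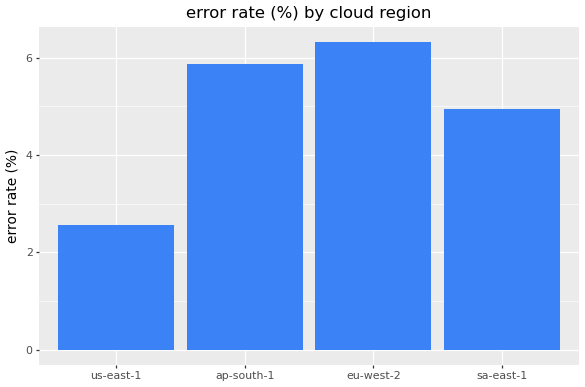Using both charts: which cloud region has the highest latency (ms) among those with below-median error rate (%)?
us-east-1

Chart 2 median error rate (%) ≈ 5; below-median cloud regions: us-east-1, sa-east-1. Among those, us-east-1 has the highest latency (ms) (≈ 350).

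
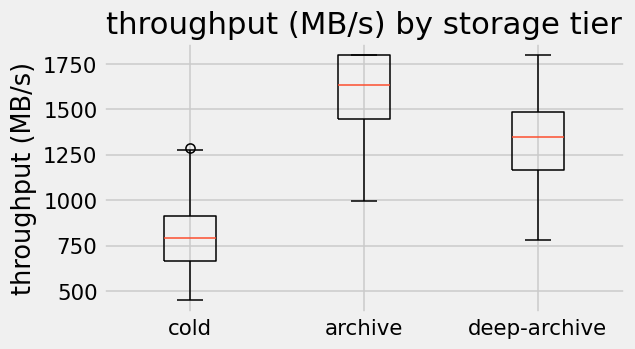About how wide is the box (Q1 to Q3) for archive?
≈ 400

Q3 ≈ 1800, Q1 ≈ 1400; IQR ≈ 400.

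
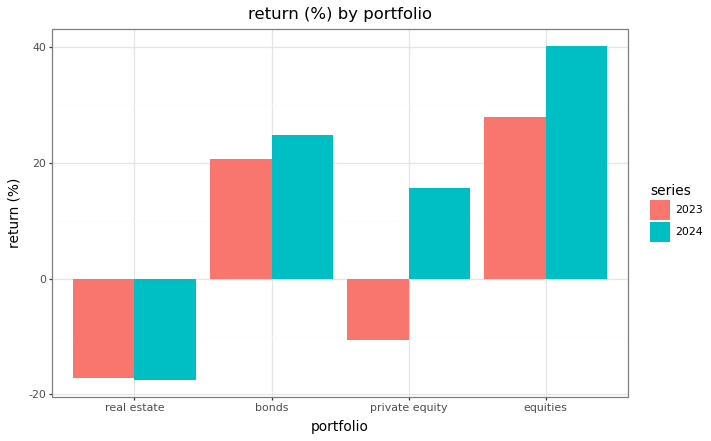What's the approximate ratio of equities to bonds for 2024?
≈ 1.6×

equities ≈ 40, bonds ≈ 25; 40/25 ≈ 1.6.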